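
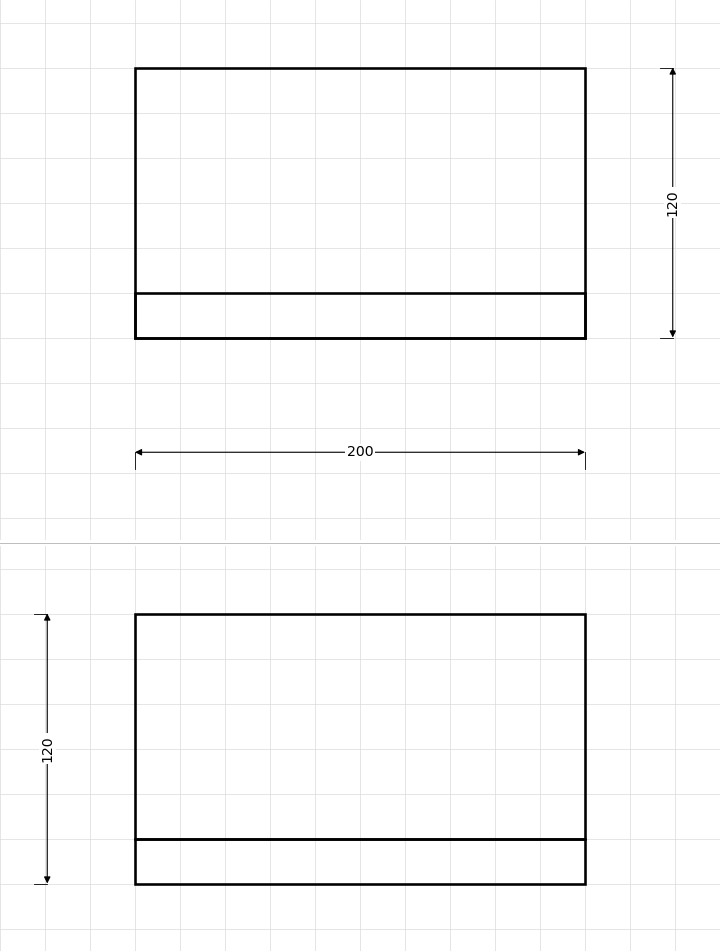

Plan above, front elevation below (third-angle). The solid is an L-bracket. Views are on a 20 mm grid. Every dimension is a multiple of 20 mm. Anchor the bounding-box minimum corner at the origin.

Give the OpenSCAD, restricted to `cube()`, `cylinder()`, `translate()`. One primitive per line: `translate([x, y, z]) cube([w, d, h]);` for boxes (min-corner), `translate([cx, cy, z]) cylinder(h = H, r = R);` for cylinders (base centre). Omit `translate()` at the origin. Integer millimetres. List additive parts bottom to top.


cube([200, 120, 20]);
translate([0, 0, 20]) cube([200, 20, 100]);


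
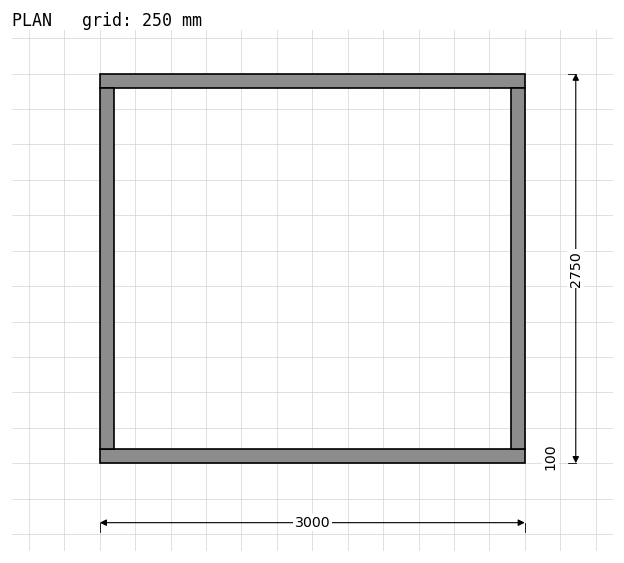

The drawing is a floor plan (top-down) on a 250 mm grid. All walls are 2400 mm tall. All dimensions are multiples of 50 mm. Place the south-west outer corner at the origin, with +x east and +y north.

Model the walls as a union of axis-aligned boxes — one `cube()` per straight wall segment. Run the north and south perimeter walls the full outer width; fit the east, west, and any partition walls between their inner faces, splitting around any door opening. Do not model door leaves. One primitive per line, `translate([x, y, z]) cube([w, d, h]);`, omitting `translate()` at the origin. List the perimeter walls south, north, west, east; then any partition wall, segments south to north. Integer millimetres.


cube([3000, 100, 2400]);
translate([0, 2650, 0]) cube([3000, 100, 2400]);
translate([0, 100, 0]) cube([100, 2550, 2400]);
translate([2900, 100, 0]) cube([100, 2550, 2400]);


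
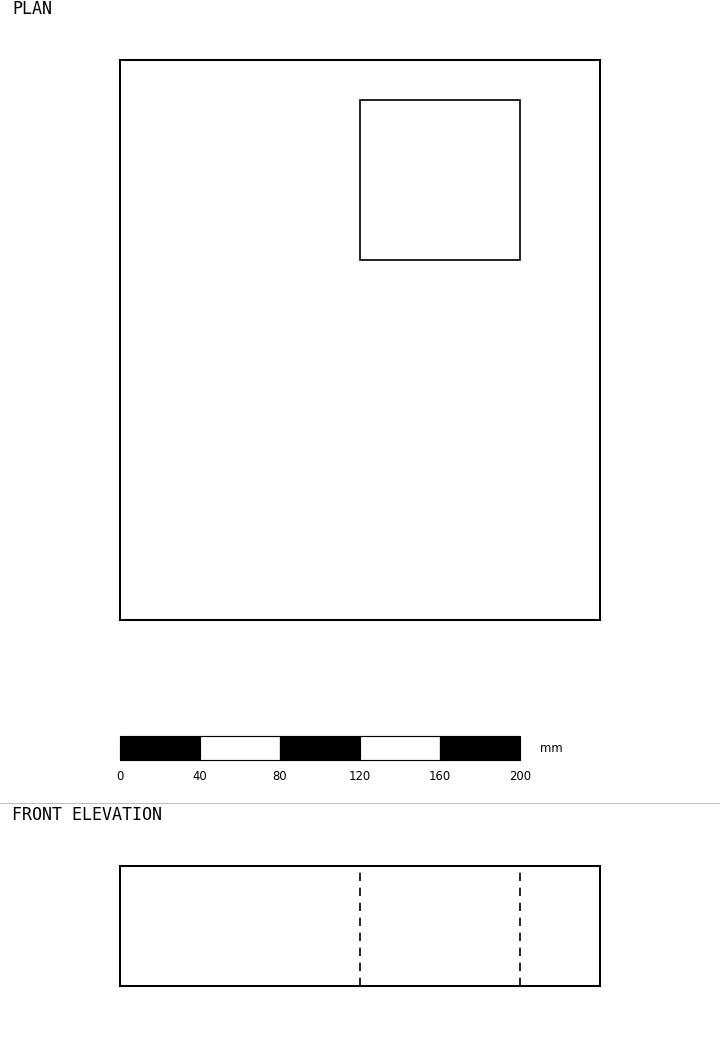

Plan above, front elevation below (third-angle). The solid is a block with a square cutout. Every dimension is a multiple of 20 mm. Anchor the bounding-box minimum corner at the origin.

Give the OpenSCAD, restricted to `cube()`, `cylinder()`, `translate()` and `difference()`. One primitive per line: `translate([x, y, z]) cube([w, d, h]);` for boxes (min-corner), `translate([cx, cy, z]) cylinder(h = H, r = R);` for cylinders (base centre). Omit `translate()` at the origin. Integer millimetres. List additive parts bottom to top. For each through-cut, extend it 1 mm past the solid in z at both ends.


difference() {
  cube([240, 280, 60]);
  translate([120, 180, -1]) cube([80, 80, 62]);
}


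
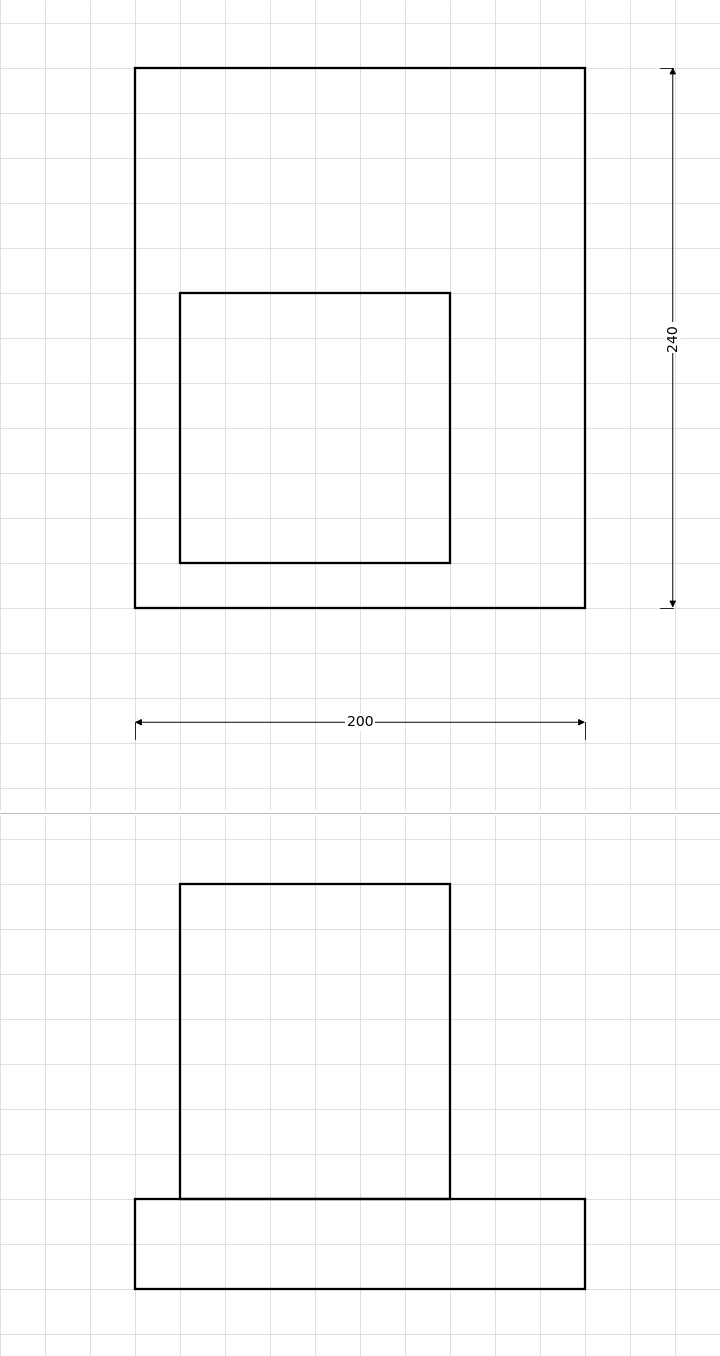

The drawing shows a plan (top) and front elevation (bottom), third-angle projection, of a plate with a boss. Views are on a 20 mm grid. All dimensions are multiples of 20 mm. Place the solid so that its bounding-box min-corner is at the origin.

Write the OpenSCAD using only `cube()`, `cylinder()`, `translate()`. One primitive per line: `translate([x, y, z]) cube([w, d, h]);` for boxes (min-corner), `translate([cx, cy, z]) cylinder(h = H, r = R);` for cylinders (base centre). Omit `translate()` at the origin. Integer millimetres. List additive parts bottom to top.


cube([200, 240, 40]);
translate([20, 20, 40]) cube([120, 120, 140]);


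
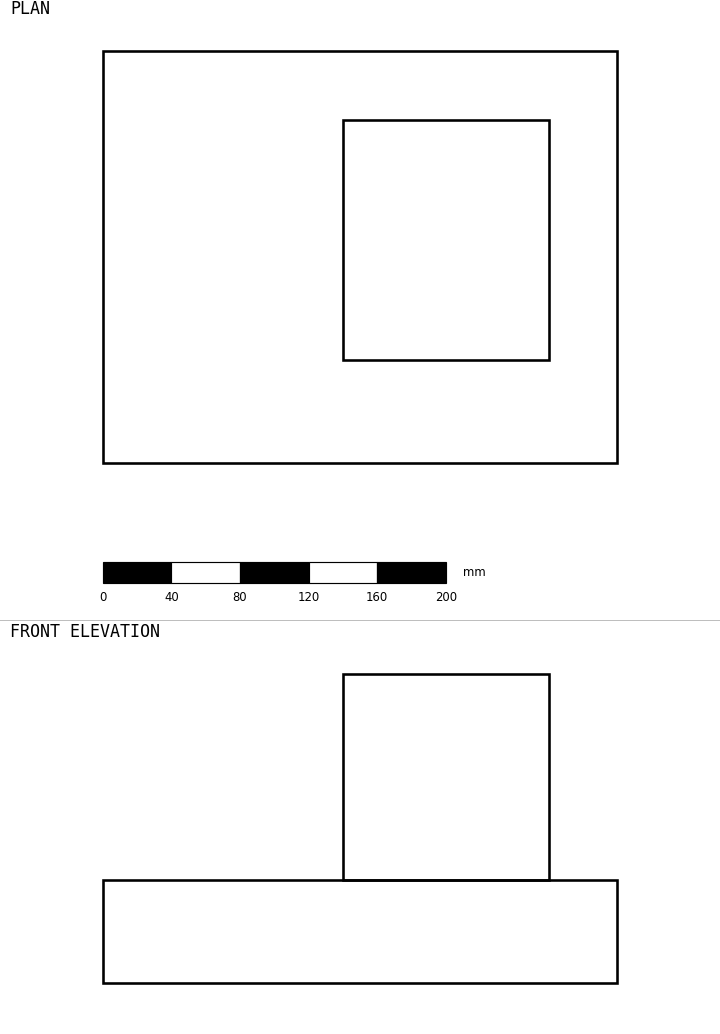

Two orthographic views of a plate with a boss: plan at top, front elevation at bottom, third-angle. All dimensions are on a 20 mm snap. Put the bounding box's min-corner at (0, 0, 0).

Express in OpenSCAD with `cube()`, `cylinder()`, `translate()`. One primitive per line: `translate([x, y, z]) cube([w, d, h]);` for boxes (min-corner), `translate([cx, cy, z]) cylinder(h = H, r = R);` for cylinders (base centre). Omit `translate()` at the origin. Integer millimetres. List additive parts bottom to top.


cube([300, 240, 60]);
translate([140, 60, 60]) cube([120, 140, 120]);


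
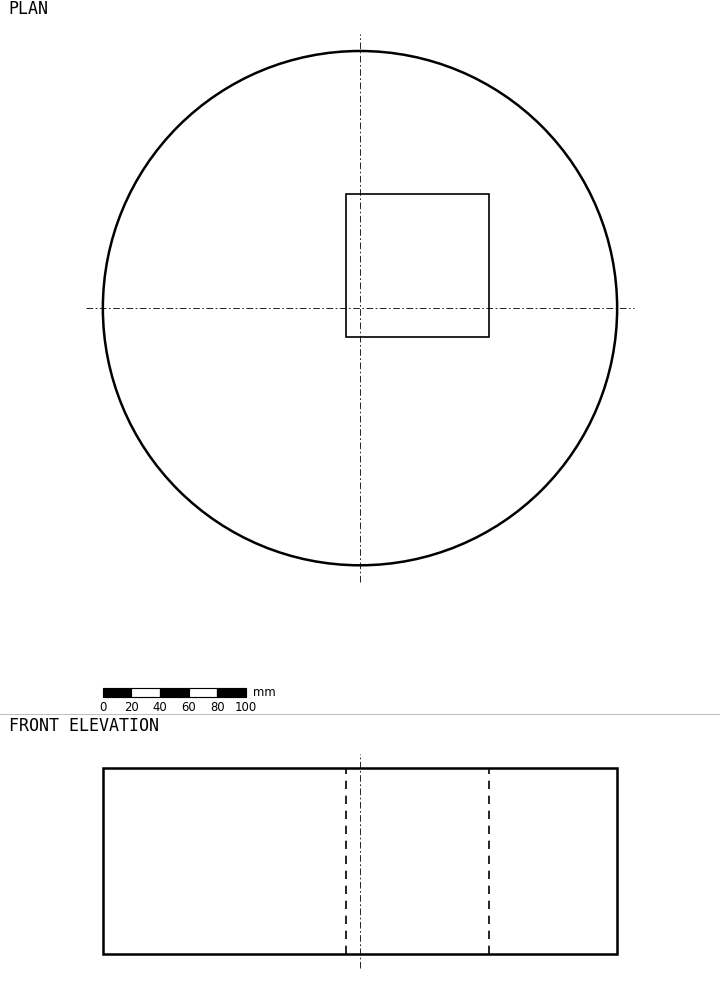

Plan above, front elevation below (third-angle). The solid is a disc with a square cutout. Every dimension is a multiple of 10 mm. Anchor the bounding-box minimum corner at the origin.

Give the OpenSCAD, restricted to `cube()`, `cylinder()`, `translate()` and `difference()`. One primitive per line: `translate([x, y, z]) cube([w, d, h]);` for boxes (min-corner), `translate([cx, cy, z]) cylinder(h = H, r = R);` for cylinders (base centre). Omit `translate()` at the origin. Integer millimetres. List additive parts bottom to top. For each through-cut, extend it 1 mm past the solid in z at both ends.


difference() {
  translate([180, 180, 0]) cylinder(h = 130, r = 180);
  translate([170, 160, -1]) cube([100, 100, 132]);
}


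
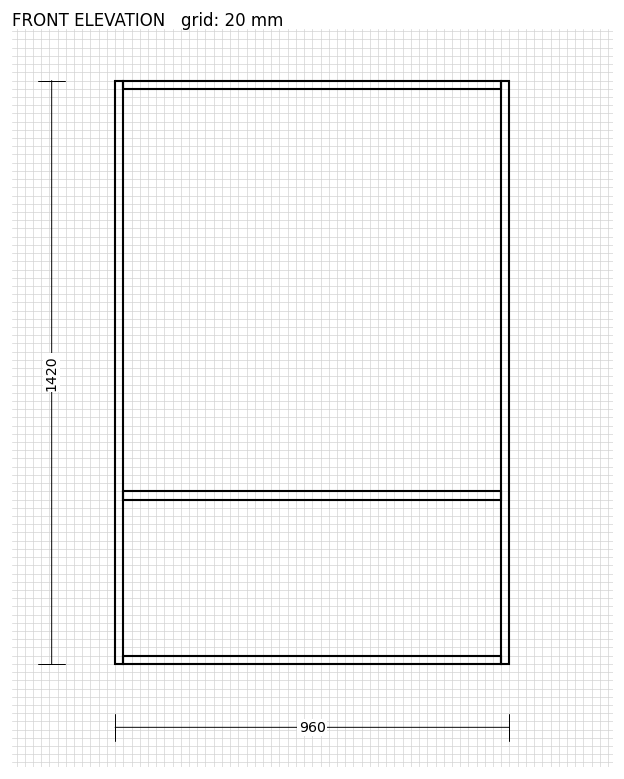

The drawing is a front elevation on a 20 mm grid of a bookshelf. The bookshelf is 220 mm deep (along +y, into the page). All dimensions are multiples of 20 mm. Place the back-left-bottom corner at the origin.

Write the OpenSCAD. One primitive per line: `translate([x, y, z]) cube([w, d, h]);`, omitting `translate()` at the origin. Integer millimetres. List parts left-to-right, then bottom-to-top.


cube([20, 220, 1420]);
translate([20, 0, 0]) cube([920, 220, 20]);
translate([20, 0, 400]) cube([920, 220, 20]);
translate([20, 0, 1400]) cube([920, 220, 20]);
translate([940, 0, 0]) cube([20, 220, 1420]);


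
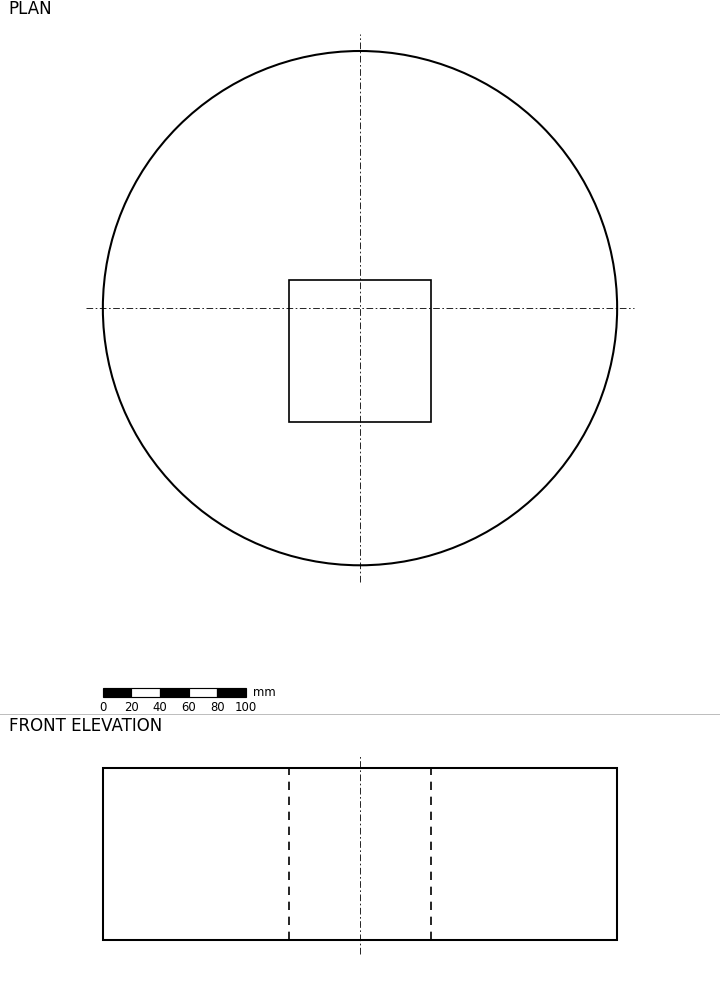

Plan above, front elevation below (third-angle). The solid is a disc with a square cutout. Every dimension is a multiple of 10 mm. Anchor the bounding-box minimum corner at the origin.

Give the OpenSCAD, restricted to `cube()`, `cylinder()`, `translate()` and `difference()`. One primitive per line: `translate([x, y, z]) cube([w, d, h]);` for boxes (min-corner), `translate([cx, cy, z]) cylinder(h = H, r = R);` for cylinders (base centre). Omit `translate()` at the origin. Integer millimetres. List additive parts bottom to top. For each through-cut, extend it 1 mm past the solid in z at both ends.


difference() {
  translate([180, 180, 0]) cylinder(h = 120, r = 180);
  translate([130, 100, -1]) cube([100, 100, 122]);
}


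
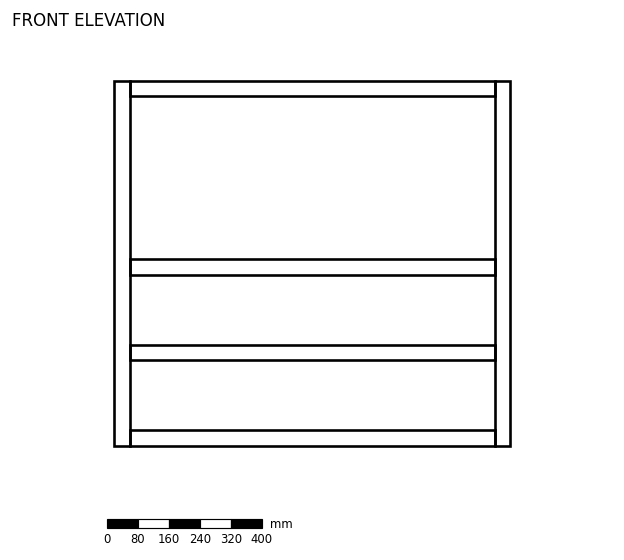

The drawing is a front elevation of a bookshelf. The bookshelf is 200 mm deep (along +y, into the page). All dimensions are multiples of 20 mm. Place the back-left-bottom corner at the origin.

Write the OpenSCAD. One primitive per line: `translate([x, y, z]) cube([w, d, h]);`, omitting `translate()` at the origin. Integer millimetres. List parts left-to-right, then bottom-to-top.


cube([40, 200, 940]);
translate([40, 0, 0]) cube([940, 200, 40]);
translate([40, 0, 220]) cube([940, 200, 40]);
translate([40, 0, 440]) cube([940, 200, 40]);
translate([40, 0, 900]) cube([940, 200, 40]);
translate([980, 0, 0]) cube([40, 200, 940]);


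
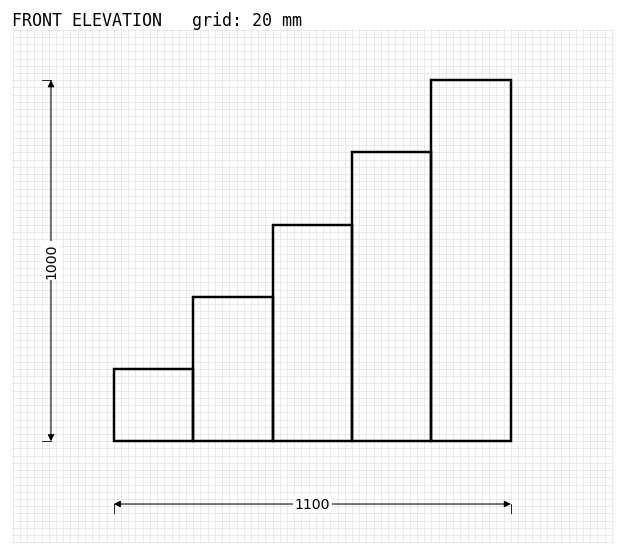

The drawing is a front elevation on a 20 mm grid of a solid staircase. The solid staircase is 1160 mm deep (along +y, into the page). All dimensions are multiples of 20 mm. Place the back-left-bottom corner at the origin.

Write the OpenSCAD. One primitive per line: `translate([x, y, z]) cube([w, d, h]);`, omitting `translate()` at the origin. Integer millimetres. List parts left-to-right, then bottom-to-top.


cube([220, 1160, 200]);
translate([220, 0, 0]) cube([220, 1160, 400]);
translate([440, 0, 0]) cube([220, 1160, 600]);
translate([660, 0, 0]) cube([220, 1160, 800]);
translate([880, 0, 0]) cube([220, 1160, 1000]);


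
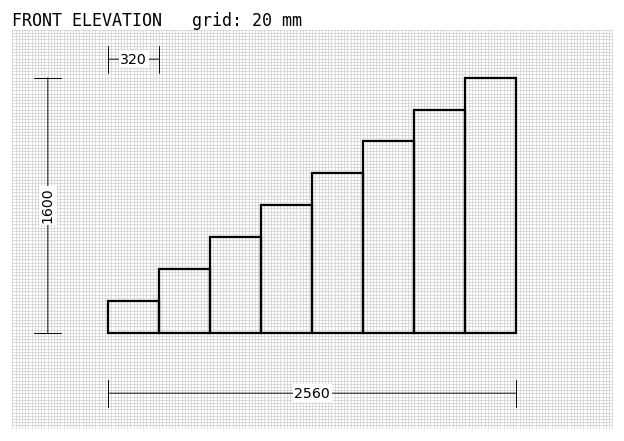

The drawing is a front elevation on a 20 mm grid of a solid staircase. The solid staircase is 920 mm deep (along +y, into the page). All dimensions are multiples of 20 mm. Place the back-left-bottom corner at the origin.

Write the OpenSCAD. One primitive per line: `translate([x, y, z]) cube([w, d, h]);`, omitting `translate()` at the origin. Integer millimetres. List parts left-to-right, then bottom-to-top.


cube([320, 920, 200]);
translate([320, 0, 0]) cube([320, 920, 400]);
translate([640, 0, 0]) cube([320, 920, 600]);
translate([960, 0, 0]) cube([320, 920, 800]);
translate([1280, 0, 0]) cube([320, 920, 1000]);
translate([1600, 0, 0]) cube([320, 920, 1200]);
translate([1920, 0, 0]) cube([320, 920, 1400]);
translate([2240, 0, 0]) cube([320, 920, 1600]);


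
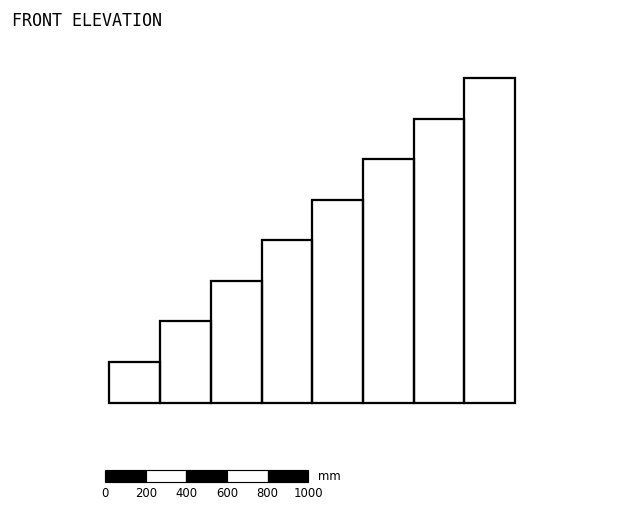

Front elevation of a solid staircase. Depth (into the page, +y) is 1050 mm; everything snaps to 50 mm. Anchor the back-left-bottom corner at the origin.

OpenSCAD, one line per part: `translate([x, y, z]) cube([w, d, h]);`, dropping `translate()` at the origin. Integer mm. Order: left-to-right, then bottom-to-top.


cube([250, 1050, 200]);
translate([250, 0, 0]) cube([250, 1050, 400]);
translate([500, 0, 0]) cube([250, 1050, 600]);
translate([750, 0, 0]) cube([250, 1050, 800]);
translate([1000, 0, 0]) cube([250, 1050, 1000]);
translate([1250, 0, 0]) cube([250, 1050, 1200]);
translate([1500, 0, 0]) cube([250, 1050, 1400]);
translate([1750, 0, 0]) cube([250, 1050, 1600]);


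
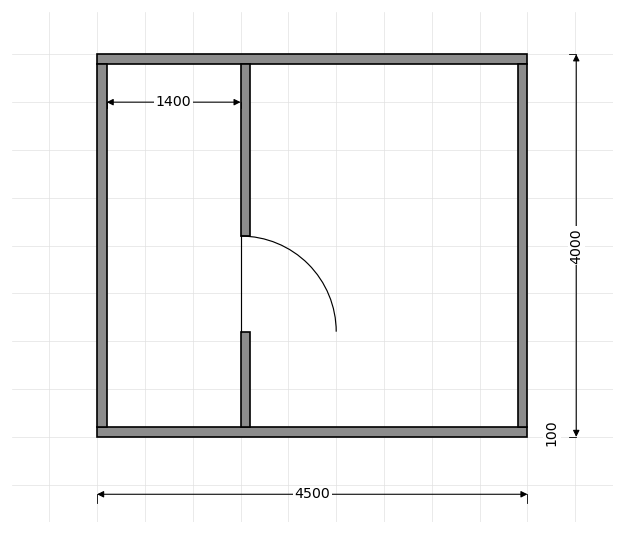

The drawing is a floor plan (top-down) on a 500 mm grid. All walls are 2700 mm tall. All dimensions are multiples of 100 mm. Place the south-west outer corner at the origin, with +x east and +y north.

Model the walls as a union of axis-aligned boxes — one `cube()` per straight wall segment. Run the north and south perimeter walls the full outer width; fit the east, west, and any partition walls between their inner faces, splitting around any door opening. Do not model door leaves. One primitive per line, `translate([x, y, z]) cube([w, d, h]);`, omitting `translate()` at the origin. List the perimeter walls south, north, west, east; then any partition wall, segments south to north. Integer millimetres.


cube([4500, 100, 2700]);
translate([0, 3900, 0]) cube([4500, 100, 2700]);
translate([0, 100, 0]) cube([100, 3800, 2700]);
translate([4400, 100, 0]) cube([100, 3800, 2700]);
translate([1500, 100, 0]) cube([100, 1000, 2700]);
translate([1500, 2100, 0]) cube([100, 1800, 2700]);


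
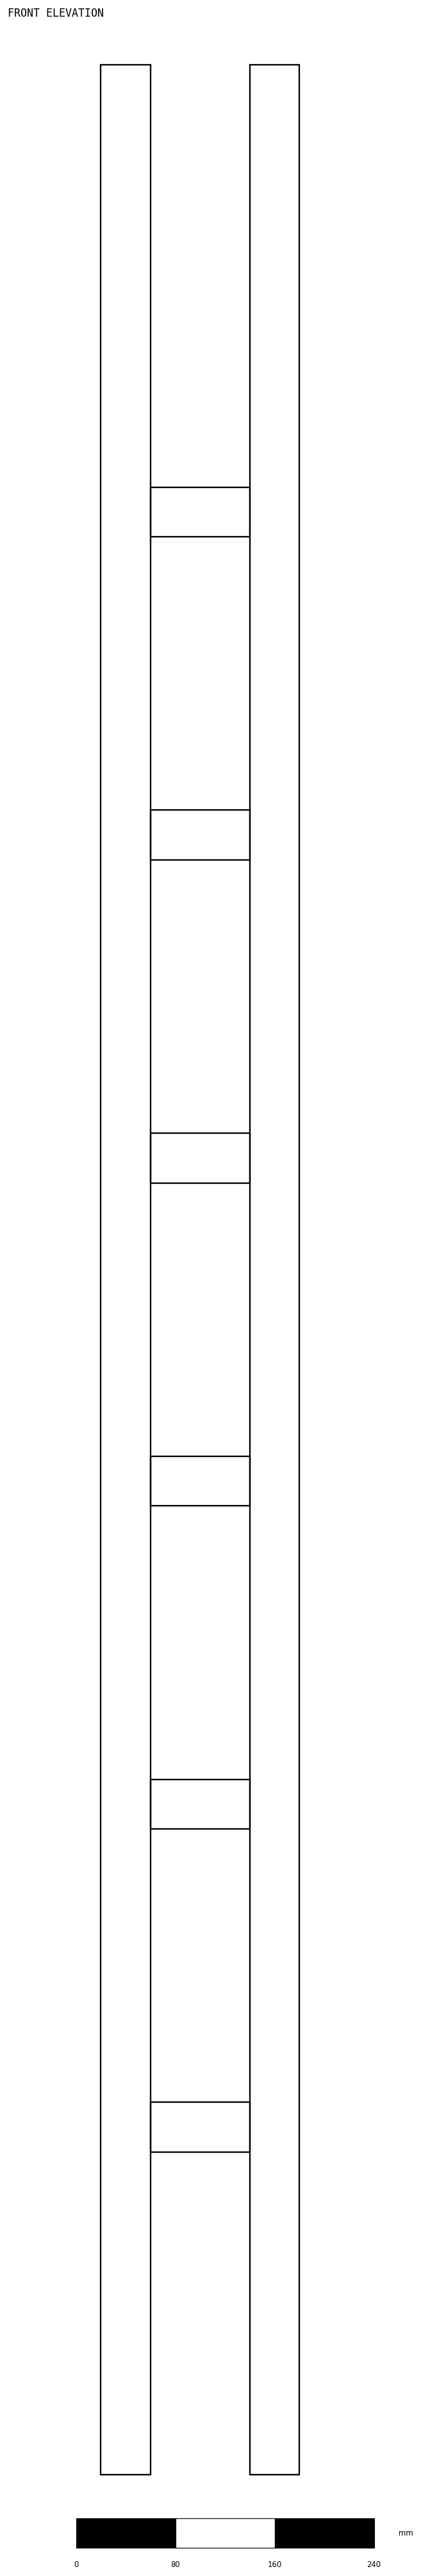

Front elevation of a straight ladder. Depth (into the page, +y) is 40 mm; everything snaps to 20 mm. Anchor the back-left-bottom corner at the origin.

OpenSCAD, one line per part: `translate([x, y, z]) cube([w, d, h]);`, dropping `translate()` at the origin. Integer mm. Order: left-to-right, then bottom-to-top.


cube([40, 40, 1940]);
translate([40, 0, 260]) cube([80, 40, 40]);
translate([40, 0, 520]) cube([80, 40, 40]);
translate([40, 0, 780]) cube([80, 40, 40]);
translate([40, 0, 1040]) cube([80, 40, 40]);
translate([40, 0, 1300]) cube([80, 40, 40]);
translate([40, 0, 1560]) cube([80, 40, 40]);
translate([120, 0, 0]) cube([40, 40, 1940]);


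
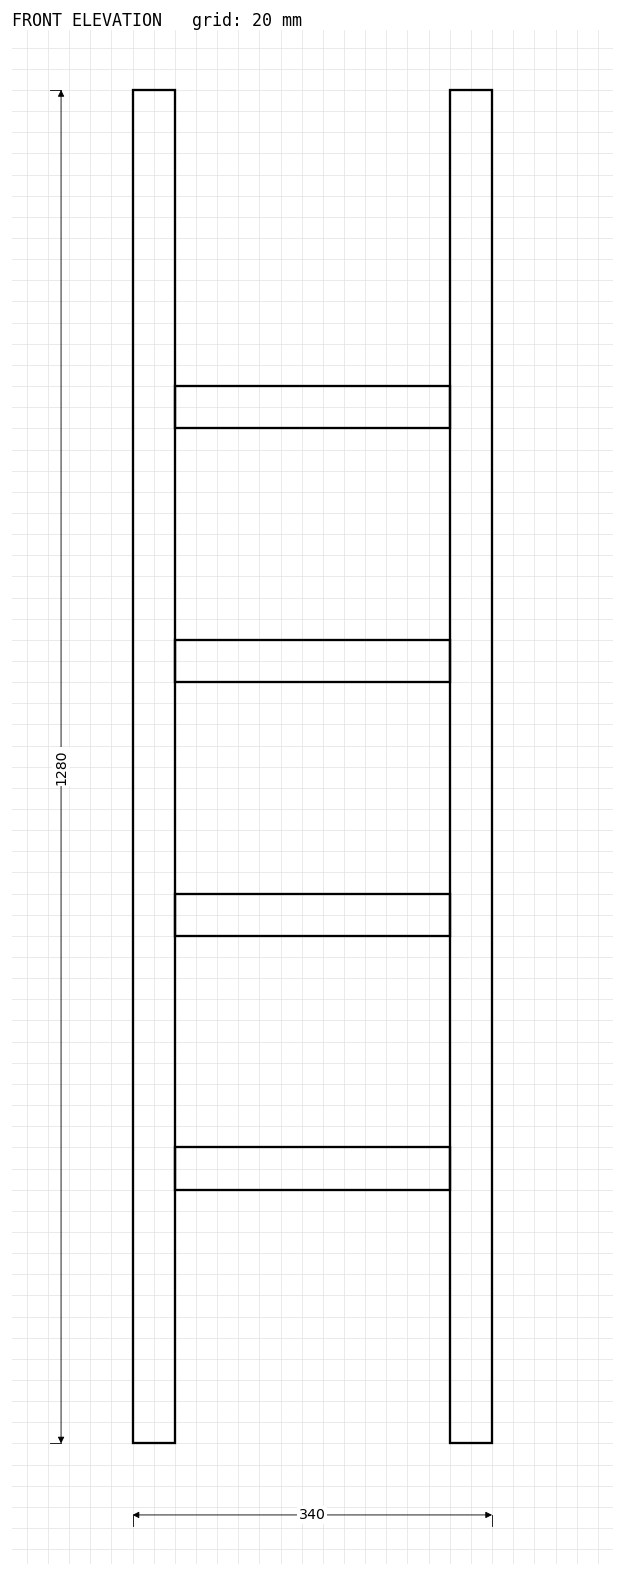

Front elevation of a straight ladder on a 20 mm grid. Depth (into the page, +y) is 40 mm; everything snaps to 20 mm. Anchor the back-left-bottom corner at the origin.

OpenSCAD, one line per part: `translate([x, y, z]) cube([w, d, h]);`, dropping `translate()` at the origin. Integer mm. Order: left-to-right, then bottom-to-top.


cube([40, 40, 1280]);
translate([40, 0, 240]) cube([260, 40, 40]);
translate([40, 0, 480]) cube([260, 40, 40]);
translate([40, 0, 720]) cube([260, 40, 40]);
translate([40, 0, 960]) cube([260, 40, 40]);
translate([300, 0, 0]) cube([40, 40, 1280]);


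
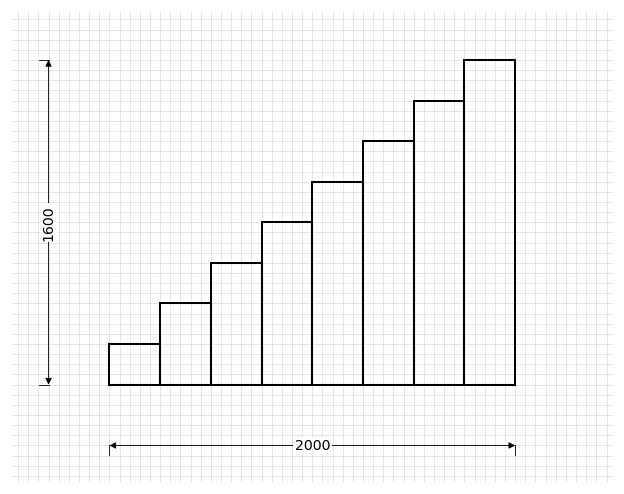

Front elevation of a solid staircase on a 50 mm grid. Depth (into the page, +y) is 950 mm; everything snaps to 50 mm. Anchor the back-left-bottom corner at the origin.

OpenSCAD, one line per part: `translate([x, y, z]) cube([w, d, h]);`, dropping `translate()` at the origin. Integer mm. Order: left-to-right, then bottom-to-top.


cube([250, 950, 200]);
translate([250, 0, 0]) cube([250, 950, 400]);
translate([500, 0, 0]) cube([250, 950, 600]);
translate([750, 0, 0]) cube([250, 950, 800]);
translate([1000, 0, 0]) cube([250, 950, 1000]);
translate([1250, 0, 0]) cube([250, 950, 1200]);
translate([1500, 0, 0]) cube([250, 950, 1400]);
translate([1750, 0, 0]) cube([250, 950, 1600]);


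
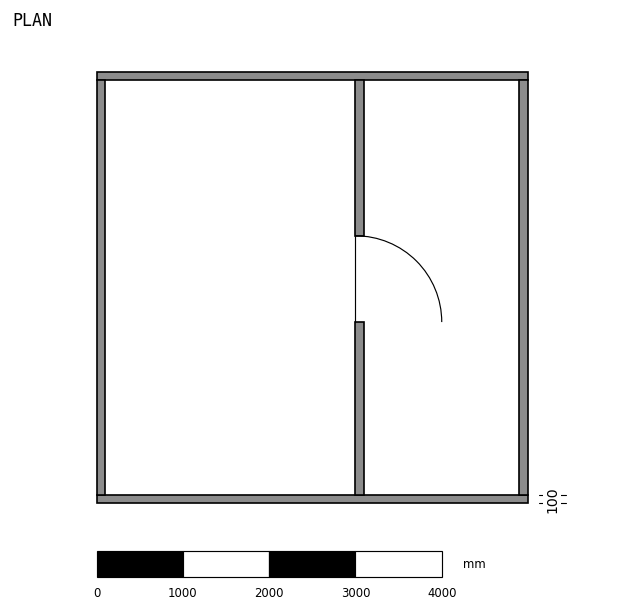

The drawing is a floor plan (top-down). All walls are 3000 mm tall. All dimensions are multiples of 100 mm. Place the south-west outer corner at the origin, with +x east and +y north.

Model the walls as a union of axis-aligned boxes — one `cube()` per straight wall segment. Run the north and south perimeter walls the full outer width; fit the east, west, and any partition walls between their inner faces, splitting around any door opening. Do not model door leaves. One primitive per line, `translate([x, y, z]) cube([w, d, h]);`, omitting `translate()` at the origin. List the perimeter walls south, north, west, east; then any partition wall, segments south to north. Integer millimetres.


cube([5000, 100, 3000]);
translate([0, 4900, 0]) cube([5000, 100, 3000]);
translate([0, 100, 0]) cube([100, 4800, 3000]);
translate([4900, 100, 0]) cube([100, 4800, 3000]);
translate([3000, 100, 0]) cube([100, 2000, 3000]);
translate([3000, 3100, 0]) cube([100, 1800, 3000]);


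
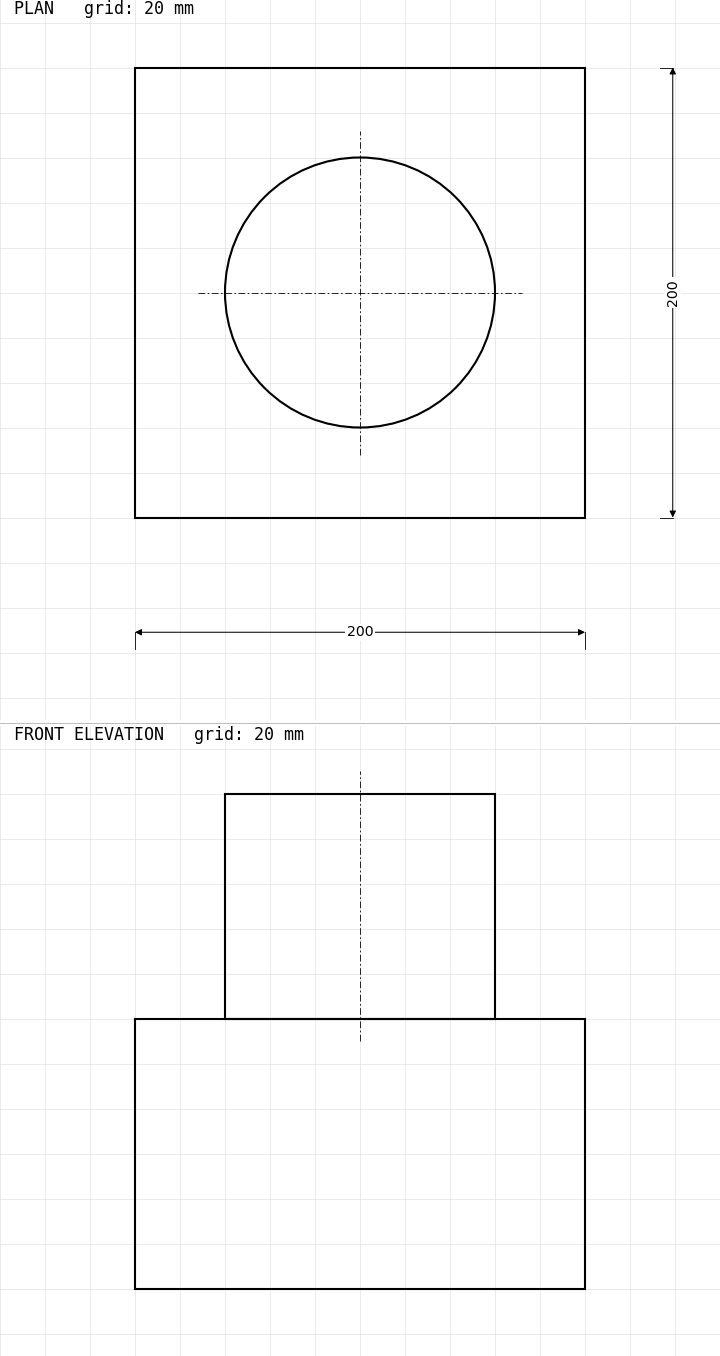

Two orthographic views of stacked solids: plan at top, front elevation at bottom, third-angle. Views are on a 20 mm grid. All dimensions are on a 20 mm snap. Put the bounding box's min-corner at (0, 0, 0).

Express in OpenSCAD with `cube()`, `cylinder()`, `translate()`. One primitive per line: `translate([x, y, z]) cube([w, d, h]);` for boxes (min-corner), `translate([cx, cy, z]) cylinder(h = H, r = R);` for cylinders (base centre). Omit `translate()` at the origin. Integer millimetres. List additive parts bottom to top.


cube([200, 200, 120]);
translate([100, 100, 120]) cylinder(h = 100, r = 60);


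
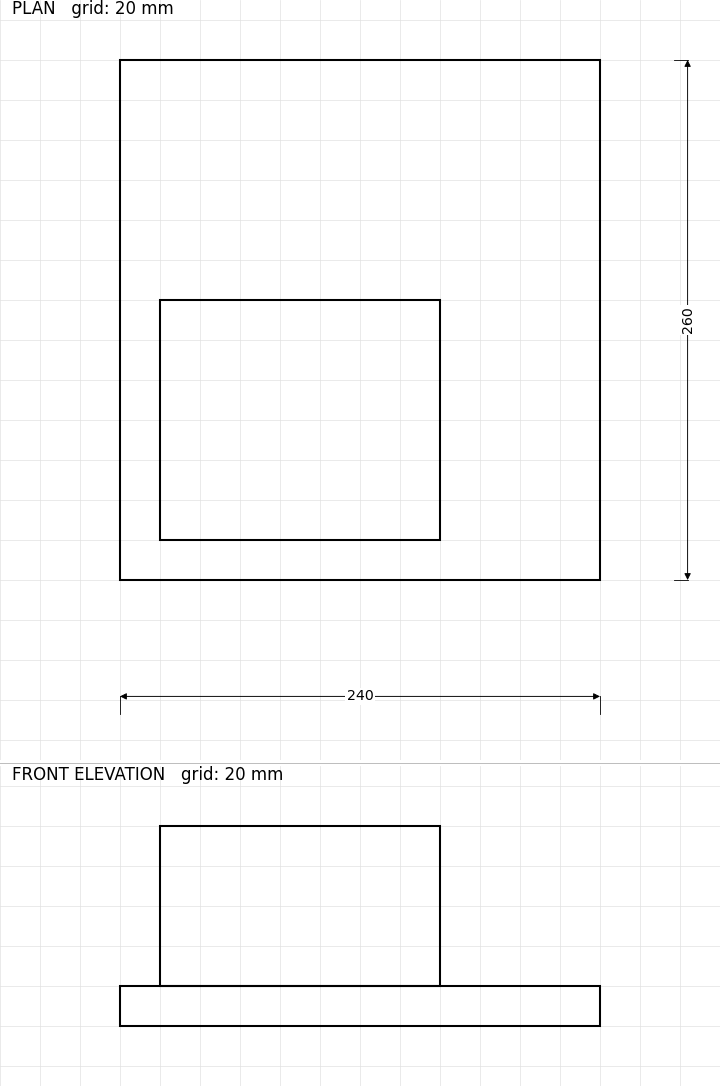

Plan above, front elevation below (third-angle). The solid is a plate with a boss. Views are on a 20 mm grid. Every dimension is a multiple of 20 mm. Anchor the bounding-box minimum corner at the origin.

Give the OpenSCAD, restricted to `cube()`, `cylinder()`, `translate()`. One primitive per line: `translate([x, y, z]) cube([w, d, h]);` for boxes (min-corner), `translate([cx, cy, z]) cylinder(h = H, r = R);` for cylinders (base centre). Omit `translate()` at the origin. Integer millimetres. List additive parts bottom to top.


cube([240, 260, 20]);
translate([20, 20, 20]) cube([140, 120, 80]);


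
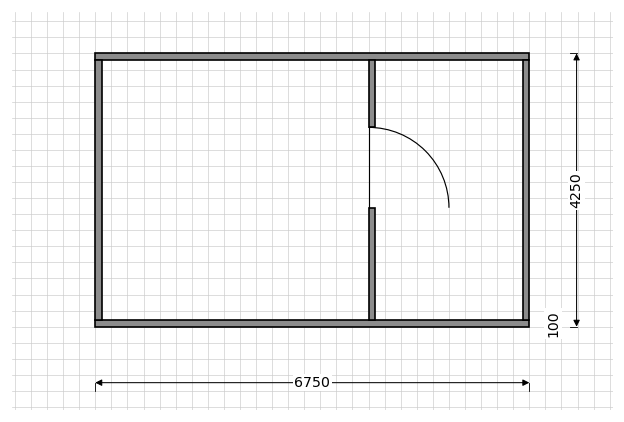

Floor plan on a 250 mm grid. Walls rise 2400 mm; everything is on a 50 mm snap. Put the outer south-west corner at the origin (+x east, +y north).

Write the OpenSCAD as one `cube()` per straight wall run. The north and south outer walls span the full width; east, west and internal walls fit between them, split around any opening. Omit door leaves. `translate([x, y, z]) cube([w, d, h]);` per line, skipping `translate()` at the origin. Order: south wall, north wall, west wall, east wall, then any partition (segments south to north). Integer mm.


cube([6750, 100, 2400]);
translate([0, 4150, 0]) cube([6750, 100, 2400]);
translate([0, 100, 0]) cube([100, 4050, 2400]);
translate([6650, 100, 0]) cube([100, 4050, 2400]);
translate([4250, 100, 0]) cube([100, 1750, 2400]);
translate([4250, 3100, 0]) cube([100, 1050, 2400]);


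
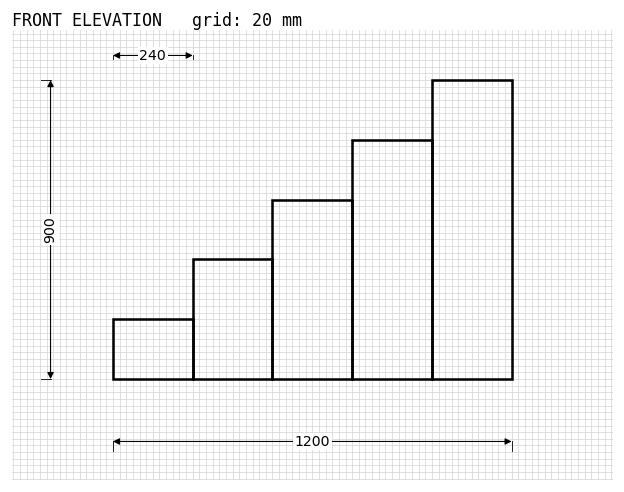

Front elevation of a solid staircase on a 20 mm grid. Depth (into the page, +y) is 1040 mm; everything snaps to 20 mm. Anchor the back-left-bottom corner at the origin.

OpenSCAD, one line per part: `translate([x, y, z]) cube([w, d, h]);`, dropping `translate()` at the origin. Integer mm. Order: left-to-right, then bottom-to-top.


cube([240, 1040, 180]);
translate([240, 0, 0]) cube([240, 1040, 360]);
translate([480, 0, 0]) cube([240, 1040, 540]);
translate([720, 0, 0]) cube([240, 1040, 720]);
translate([960, 0, 0]) cube([240, 1040, 900]);


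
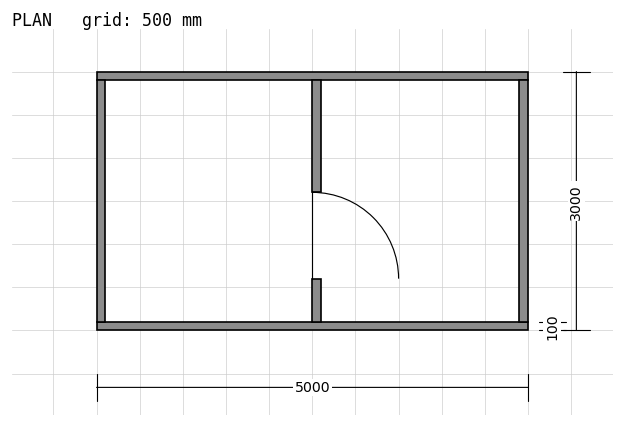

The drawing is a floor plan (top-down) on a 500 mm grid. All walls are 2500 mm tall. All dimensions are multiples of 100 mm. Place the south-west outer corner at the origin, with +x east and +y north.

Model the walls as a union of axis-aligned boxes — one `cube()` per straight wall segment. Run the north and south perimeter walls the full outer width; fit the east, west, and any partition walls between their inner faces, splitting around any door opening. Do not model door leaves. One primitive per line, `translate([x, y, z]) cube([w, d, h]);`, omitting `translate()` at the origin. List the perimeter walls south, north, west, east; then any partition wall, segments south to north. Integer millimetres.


cube([5000, 100, 2500]);
translate([0, 2900, 0]) cube([5000, 100, 2500]);
translate([0, 100, 0]) cube([100, 2800, 2500]);
translate([4900, 100, 0]) cube([100, 2800, 2500]);
translate([2500, 100, 0]) cube([100, 500, 2500]);
translate([2500, 1600, 0]) cube([100, 1300, 2500]);


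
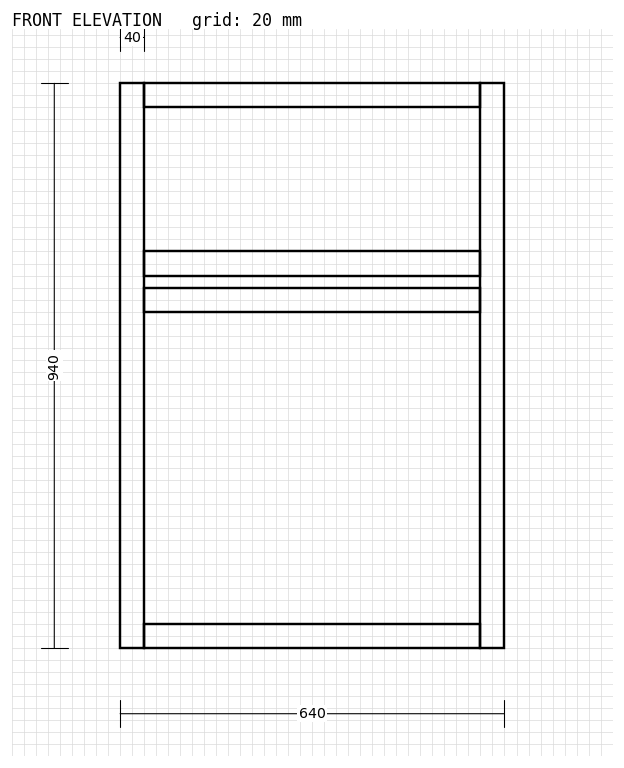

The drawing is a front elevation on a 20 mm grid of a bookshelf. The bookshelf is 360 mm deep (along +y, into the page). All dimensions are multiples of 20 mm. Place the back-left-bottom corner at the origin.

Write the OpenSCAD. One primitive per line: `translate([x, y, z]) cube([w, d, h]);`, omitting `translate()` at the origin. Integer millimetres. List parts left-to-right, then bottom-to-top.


cube([40, 360, 940]);
translate([40, 0, 0]) cube([560, 360, 40]);
translate([40, 0, 560]) cube([560, 360, 40]);
translate([40, 0, 620]) cube([560, 360, 40]);
translate([40, 0, 900]) cube([560, 360, 40]);
translate([600, 0, 0]) cube([40, 360, 940]);


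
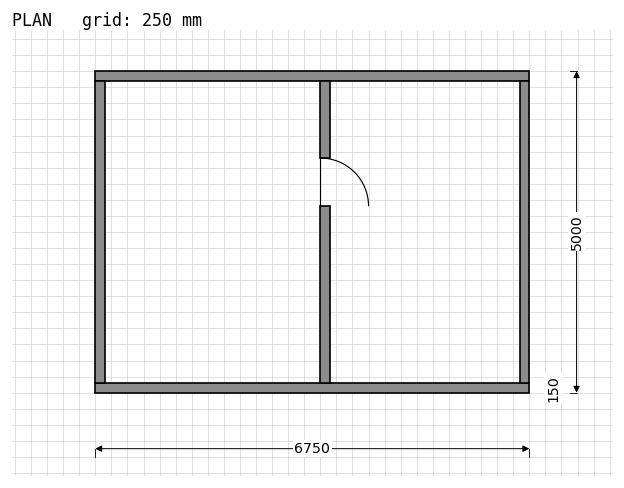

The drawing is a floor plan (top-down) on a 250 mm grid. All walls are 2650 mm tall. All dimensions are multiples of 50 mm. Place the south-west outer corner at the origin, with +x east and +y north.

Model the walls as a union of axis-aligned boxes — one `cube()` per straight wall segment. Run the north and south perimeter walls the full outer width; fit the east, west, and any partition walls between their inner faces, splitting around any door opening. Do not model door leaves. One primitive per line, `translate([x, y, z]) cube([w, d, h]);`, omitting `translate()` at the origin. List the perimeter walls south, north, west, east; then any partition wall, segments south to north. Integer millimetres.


cube([6750, 150, 2650]);
translate([0, 4850, 0]) cube([6750, 150, 2650]);
translate([0, 150, 0]) cube([150, 4700, 2650]);
translate([6600, 150, 0]) cube([150, 4700, 2650]);
translate([3500, 150, 0]) cube([150, 2750, 2650]);
translate([3500, 3650, 0]) cube([150, 1200, 2650]);


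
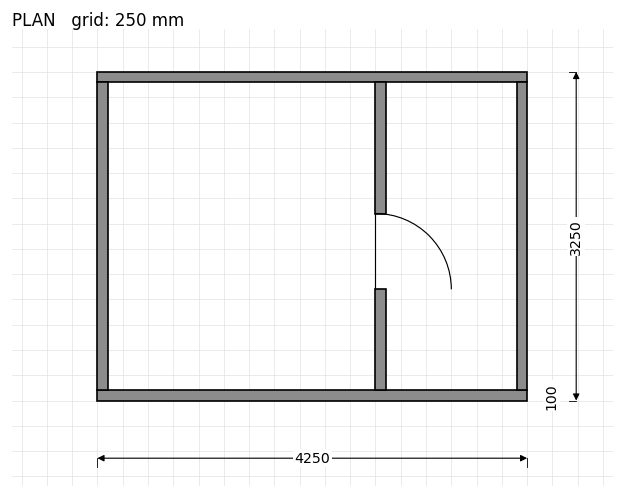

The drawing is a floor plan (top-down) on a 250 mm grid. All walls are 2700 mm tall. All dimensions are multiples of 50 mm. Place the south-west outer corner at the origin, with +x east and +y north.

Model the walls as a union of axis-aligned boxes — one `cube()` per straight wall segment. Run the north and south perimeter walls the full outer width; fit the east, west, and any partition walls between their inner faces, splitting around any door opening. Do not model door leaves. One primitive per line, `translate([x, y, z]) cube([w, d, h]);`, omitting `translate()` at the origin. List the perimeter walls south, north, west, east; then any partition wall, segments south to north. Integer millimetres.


cube([4250, 100, 2700]);
translate([0, 3150, 0]) cube([4250, 100, 2700]);
translate([0, 100, 0]) cube([100, 3050, 2700]);
translate([4150, 100, 0]) cube([100, 3050, 2700]);
translate([2750, 100, 0]) cube([100, 1000, 2700]);
translate([2750, 1850, 0]) cube([100, 1300, 2700]);


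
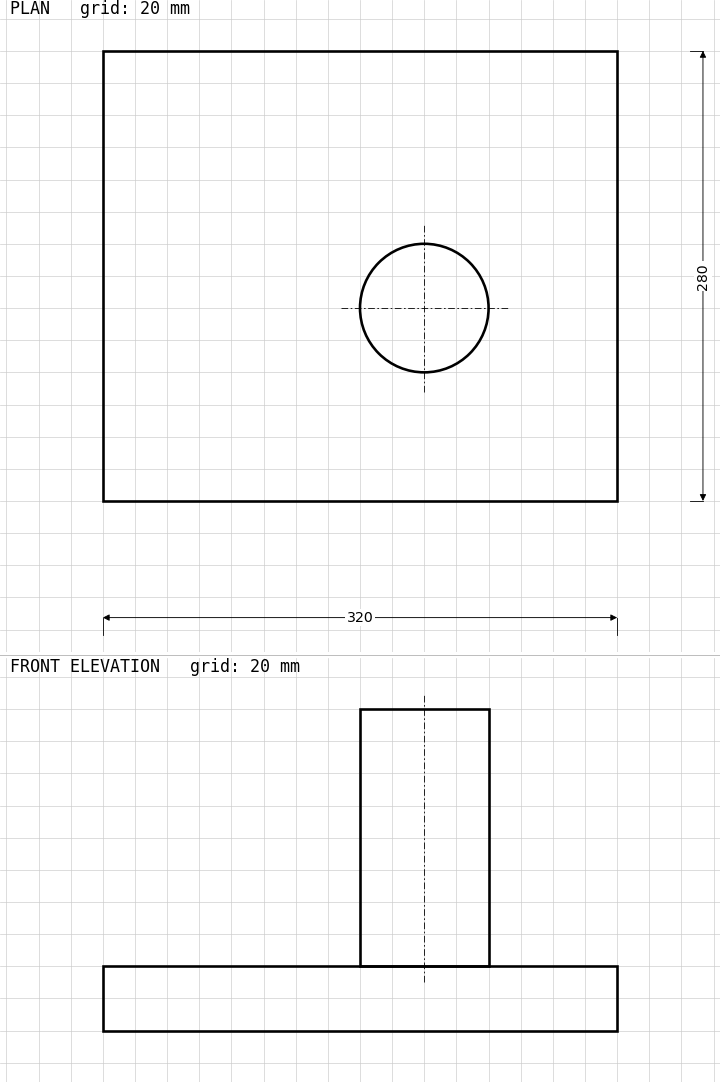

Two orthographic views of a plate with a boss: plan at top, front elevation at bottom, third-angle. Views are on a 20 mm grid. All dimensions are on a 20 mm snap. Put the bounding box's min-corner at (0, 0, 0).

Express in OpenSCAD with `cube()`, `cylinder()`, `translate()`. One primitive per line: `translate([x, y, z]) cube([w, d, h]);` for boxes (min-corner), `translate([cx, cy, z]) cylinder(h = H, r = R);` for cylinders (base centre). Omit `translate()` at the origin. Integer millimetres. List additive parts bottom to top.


cube([320, 280, 40]);
translate([200, 120, 40]) cylinder(h = 160, r = 40);


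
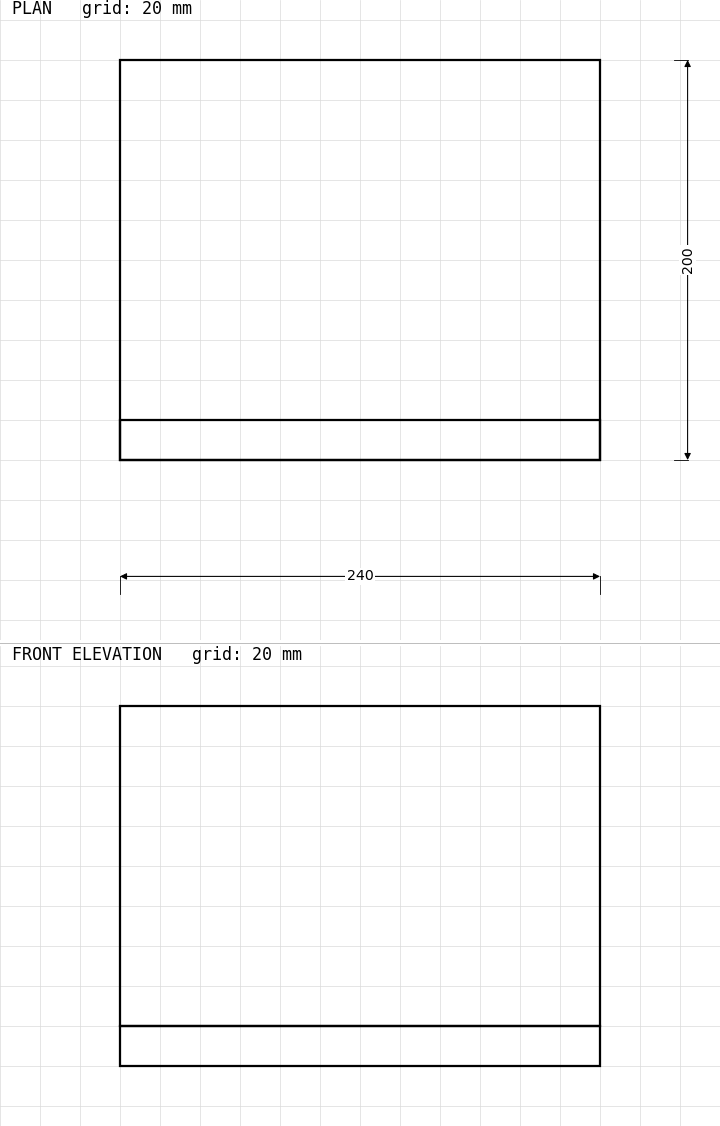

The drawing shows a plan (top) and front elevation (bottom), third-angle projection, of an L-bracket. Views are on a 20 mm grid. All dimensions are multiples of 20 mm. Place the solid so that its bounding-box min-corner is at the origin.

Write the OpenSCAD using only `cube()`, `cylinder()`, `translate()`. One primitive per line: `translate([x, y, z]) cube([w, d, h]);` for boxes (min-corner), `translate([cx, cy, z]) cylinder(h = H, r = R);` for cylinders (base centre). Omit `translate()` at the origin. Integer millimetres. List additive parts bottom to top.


cube([240, 200, 20]);
translate([0, 0, 20]) cube([240, 20, 160]);


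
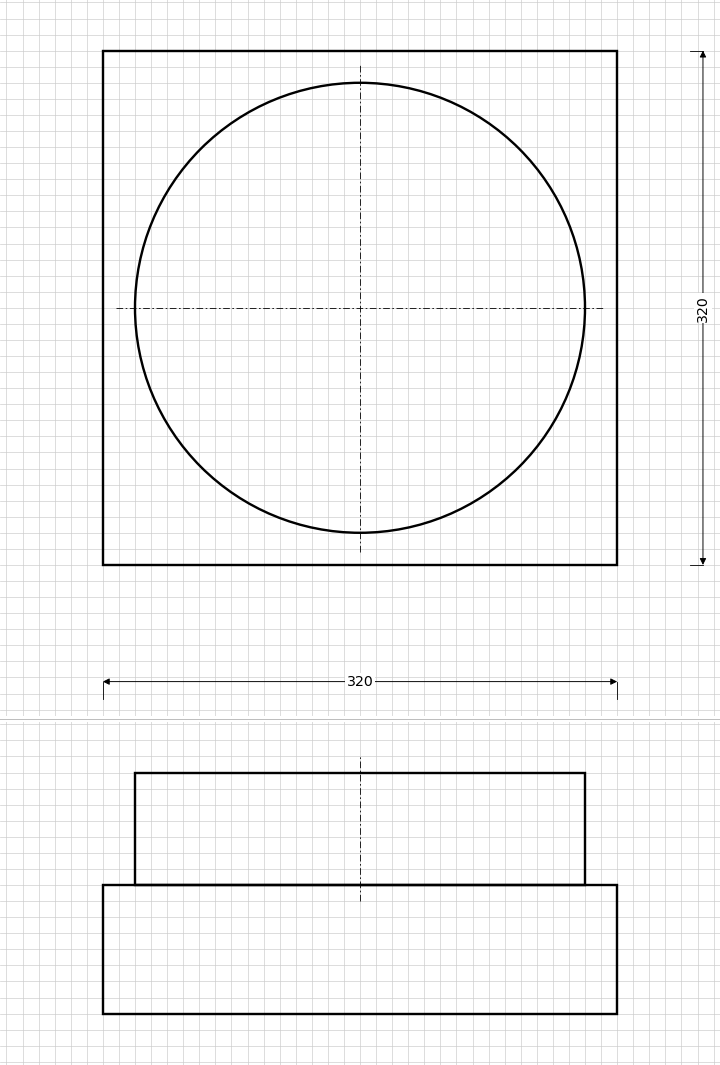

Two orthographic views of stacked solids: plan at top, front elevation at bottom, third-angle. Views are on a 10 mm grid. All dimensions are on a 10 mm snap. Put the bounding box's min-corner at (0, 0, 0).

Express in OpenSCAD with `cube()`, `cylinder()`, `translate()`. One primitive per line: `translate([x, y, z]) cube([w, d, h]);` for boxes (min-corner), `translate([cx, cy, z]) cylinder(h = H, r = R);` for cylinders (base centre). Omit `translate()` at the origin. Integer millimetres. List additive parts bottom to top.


cube([320, 320, 80]);
translate([160, 160, 80]) cylinder(h = 70, r = 140);


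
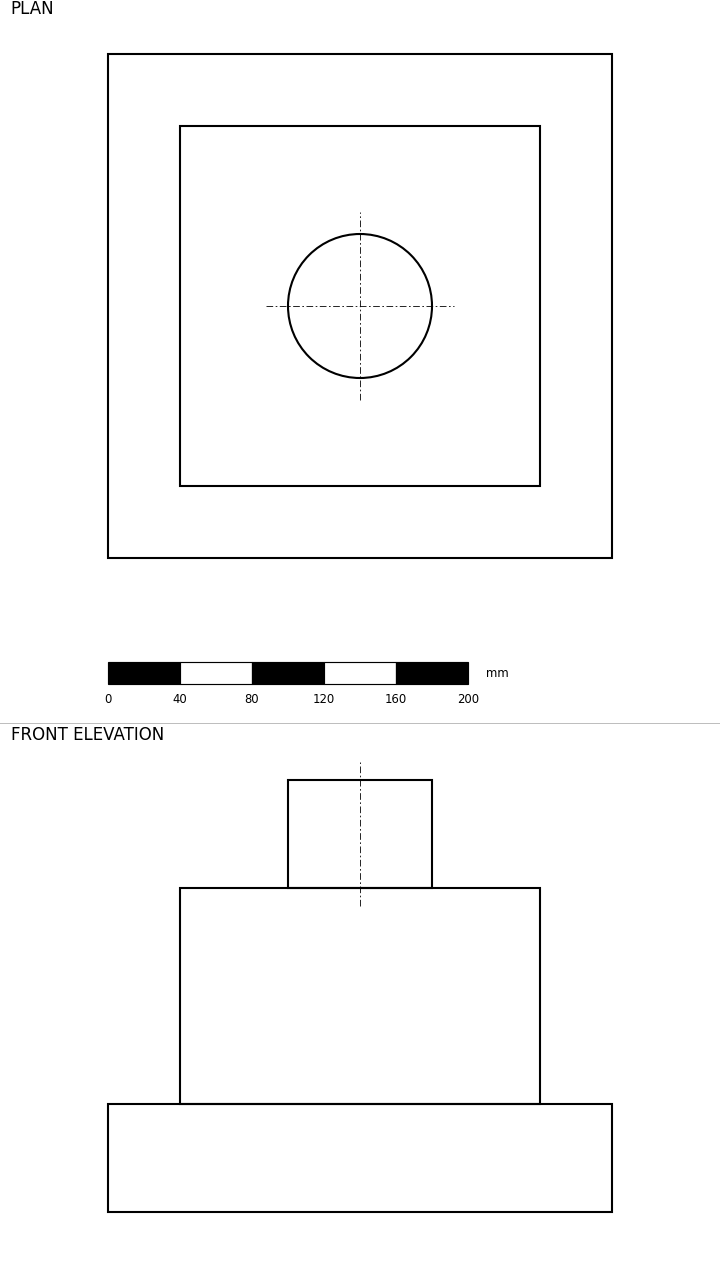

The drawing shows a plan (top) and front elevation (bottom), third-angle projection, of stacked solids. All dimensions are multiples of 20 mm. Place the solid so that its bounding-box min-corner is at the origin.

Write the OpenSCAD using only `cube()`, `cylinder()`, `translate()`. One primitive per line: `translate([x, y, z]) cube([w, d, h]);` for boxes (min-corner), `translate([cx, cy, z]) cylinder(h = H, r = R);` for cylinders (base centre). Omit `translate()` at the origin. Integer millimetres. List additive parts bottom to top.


cube([280, 280, 60]);
translate([40, 40, 60]) cube([200, 200, 120]);
translate([140, 140, 180]) cylinder(h = 60, r = 40);


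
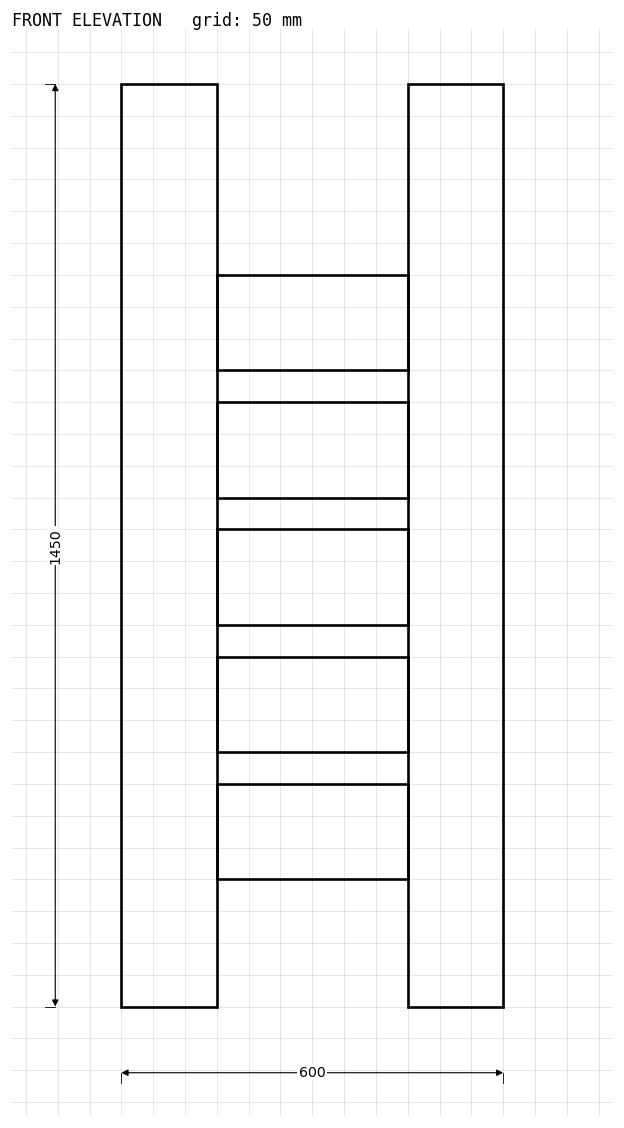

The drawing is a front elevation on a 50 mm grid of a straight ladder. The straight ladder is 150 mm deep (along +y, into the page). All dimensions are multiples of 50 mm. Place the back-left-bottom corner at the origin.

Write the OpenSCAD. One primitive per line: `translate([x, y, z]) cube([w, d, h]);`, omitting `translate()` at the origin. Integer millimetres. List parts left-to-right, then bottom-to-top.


cube([150, 150, 1450]);
translate([150, 0, 200]) cube([300, 150, 150]);
translate([150, 0, 400]) cube([300, 150, 150]);
translate([150, 0, 600]) cube([300, 150, 150]);
translate([150, 0, 800]) cube([300, 150, 150]);
translate([150, 0, 1000]) cube([300, 150, 150]);
translate([450, 0, 0]) cube([150, 150, 1450]);


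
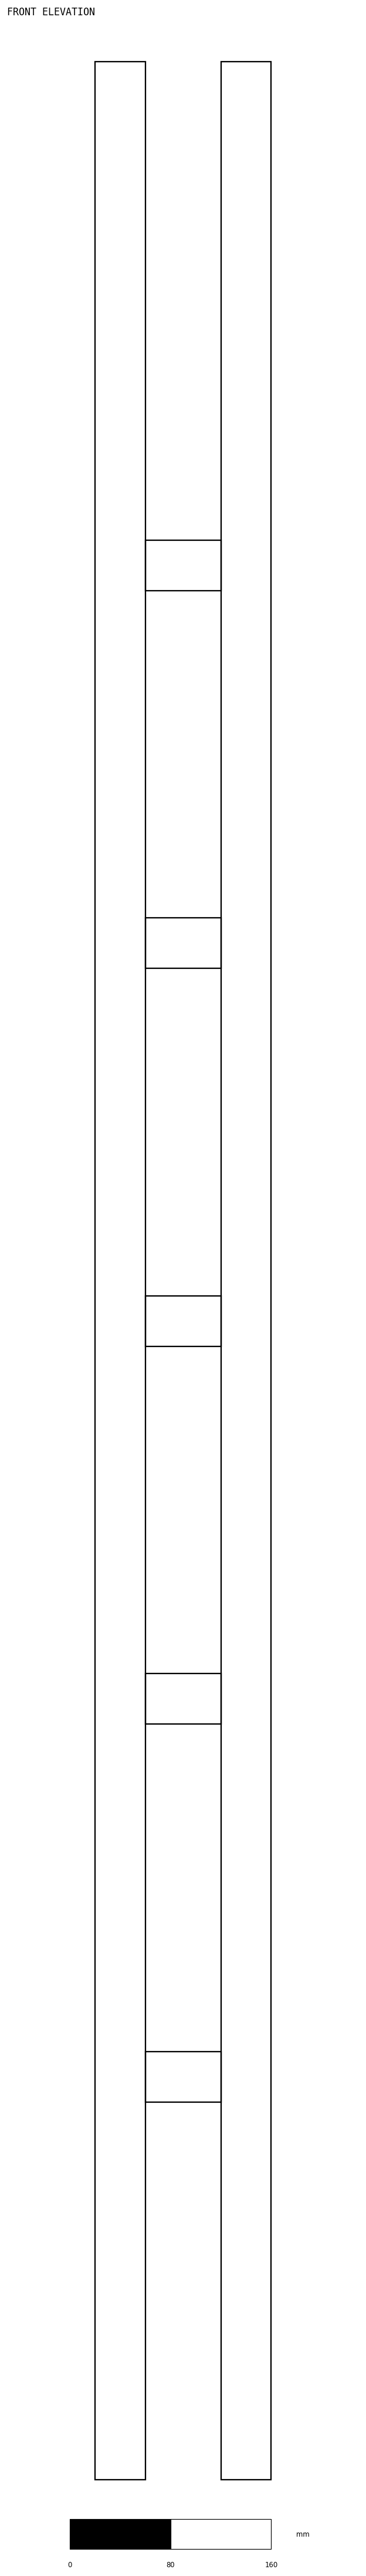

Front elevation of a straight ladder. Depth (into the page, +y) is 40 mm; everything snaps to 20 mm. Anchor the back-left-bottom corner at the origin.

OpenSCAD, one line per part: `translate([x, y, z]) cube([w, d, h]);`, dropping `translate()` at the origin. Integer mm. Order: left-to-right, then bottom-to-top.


cube([40, 40, 1920]);
translate([40, 0, 300]) cube([60, 40, 40]);
translate([40, 0, 600]) cube([60, 40, 40]);
translate([40, 0, 900]) cube([60, 40, 40]);
translate([40, 0, 1200]) cube([60, 40, 40]);
translate([40, 0, 1500]) cube([60, 40, 40]);
translate([100, 0, 0]) cube([40, 40, 1920]);


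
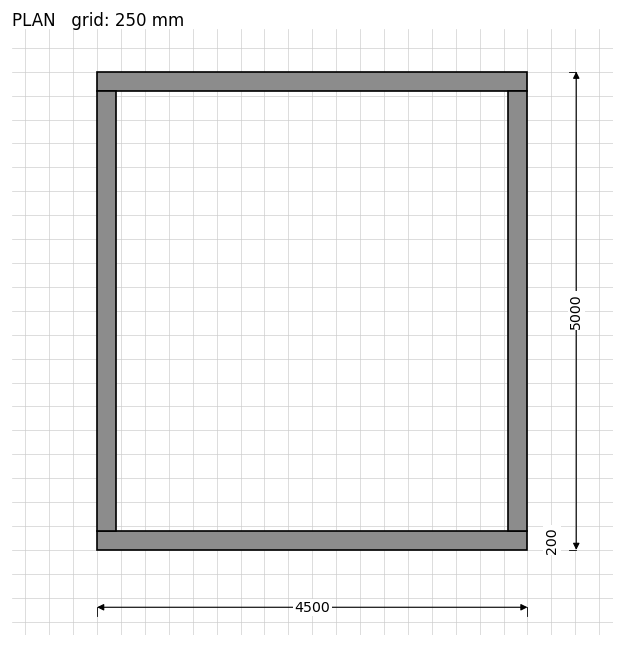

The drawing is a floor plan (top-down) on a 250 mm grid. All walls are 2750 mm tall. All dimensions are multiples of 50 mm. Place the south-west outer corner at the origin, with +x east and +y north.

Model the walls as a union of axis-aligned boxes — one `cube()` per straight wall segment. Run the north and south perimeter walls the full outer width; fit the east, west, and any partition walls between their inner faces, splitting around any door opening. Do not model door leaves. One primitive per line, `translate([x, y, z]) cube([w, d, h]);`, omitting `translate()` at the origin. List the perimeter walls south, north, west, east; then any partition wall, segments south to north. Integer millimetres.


cube([4500, 200, 2750]);
translate([0, 4800, 0]) cube([4500, 200, 2750]);
translate([0, 200, 0]) cube([200, 4600, 2750]);
translate([4300, 200, 0]) cube([200, 4600, 2750]);


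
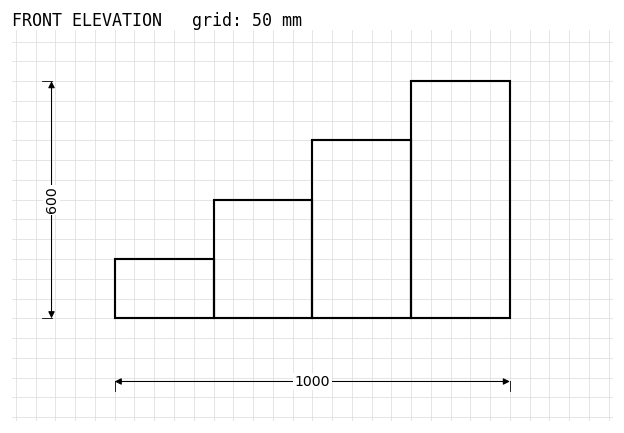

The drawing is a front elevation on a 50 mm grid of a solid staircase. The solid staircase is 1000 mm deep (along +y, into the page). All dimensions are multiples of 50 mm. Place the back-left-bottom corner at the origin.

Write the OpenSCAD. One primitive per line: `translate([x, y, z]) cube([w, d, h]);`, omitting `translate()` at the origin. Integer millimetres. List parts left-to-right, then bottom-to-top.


cube([250, 1000, 150]);
translate([250, 0, 0]) cube([250, 1000, 300]);
translate([500, 0, 0]) cube([250, 1000, 450]);
translate([750, 0, 0]) cube([250, 1000, 600]);


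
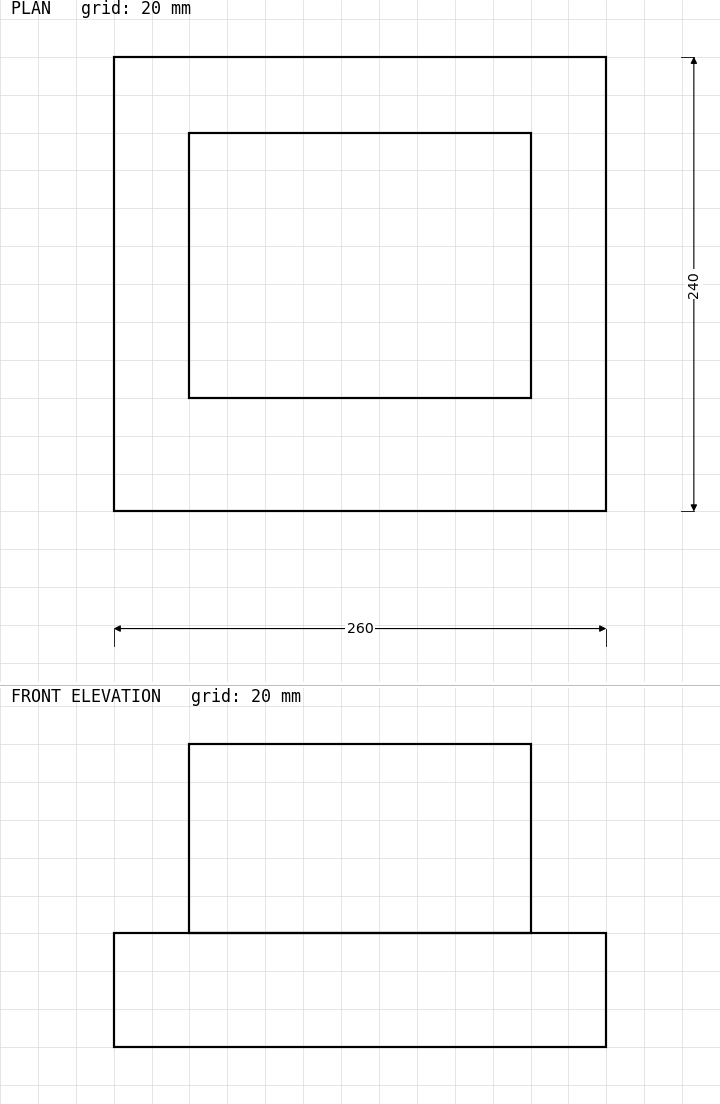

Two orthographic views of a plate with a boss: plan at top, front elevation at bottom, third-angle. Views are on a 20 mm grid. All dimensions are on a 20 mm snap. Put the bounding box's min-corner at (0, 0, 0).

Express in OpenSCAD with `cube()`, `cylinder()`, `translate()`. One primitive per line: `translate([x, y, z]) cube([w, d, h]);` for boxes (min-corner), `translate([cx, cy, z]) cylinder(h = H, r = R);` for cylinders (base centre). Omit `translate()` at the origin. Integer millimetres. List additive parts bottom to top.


cube([260, 240, 60]);
translate([40, 60, 60]) cube([180, 140, 100]);


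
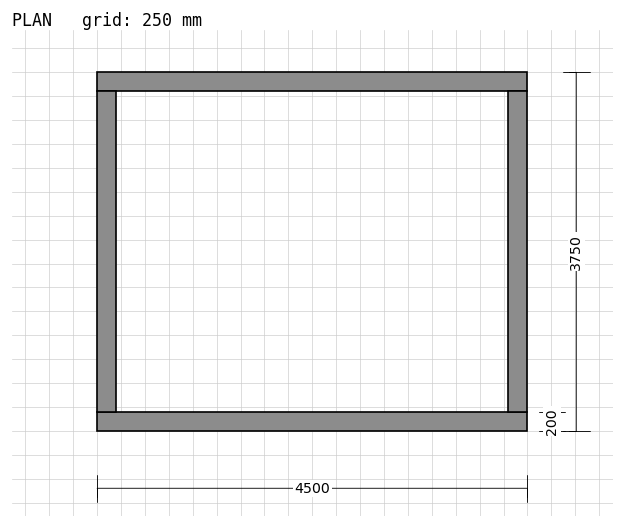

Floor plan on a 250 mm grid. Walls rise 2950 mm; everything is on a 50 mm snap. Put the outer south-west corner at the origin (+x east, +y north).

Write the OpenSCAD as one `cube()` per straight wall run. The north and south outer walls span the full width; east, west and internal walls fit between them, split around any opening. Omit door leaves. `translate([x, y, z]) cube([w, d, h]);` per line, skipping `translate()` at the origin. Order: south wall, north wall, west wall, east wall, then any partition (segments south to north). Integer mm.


cube([4500, 200, 2950]);
translate([0, 3550, 0]) cube([4500, 200, 2950]);
translate([0, 200, 0]) cube([200, 3350, 2950]);
translate([4300, 200, 0]) cube([200, 3350, 2950]);


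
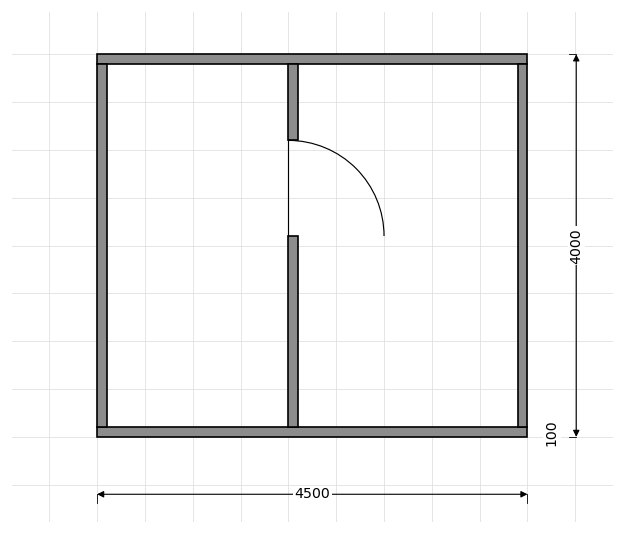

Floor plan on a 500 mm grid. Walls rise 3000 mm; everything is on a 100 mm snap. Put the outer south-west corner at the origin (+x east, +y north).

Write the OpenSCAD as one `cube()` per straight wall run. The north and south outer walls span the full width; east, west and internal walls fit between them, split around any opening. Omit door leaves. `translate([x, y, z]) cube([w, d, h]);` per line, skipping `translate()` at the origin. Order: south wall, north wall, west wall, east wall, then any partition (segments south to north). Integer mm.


cube([4500, 100, 3000]);
translate([0, 3900, 0]) cube([4500, 100, 3000]);
translate([0, 100, 0]) cube([100, 3800, 3000]);
translate([4400, 100, 0]) cube([100, 3800, 3000]);
translate([2000, 100, 0]) cube([100, 2000, 3000]);
translate([2000, 3100, 0]) cube([100, 800, 3000]);


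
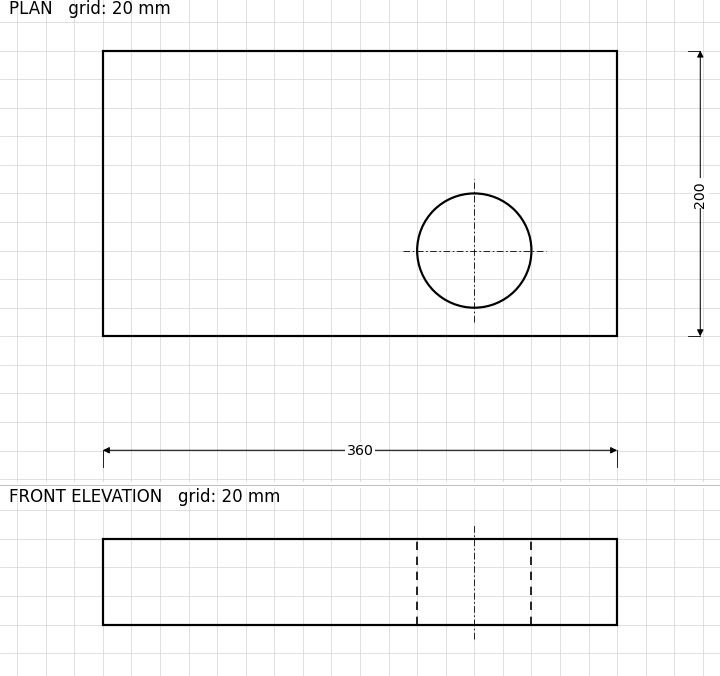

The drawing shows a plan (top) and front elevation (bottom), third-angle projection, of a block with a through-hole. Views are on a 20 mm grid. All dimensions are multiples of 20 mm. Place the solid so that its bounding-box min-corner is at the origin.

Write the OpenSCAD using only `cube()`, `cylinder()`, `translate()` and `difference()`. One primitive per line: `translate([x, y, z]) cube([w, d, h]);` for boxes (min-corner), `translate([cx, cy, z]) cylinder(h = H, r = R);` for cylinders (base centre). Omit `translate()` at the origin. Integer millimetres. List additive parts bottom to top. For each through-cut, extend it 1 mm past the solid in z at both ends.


difference() {
  cube([360, 200, 60]);
  translate([260, 60, -1]) cylinder(h = 62, r = 40);
}


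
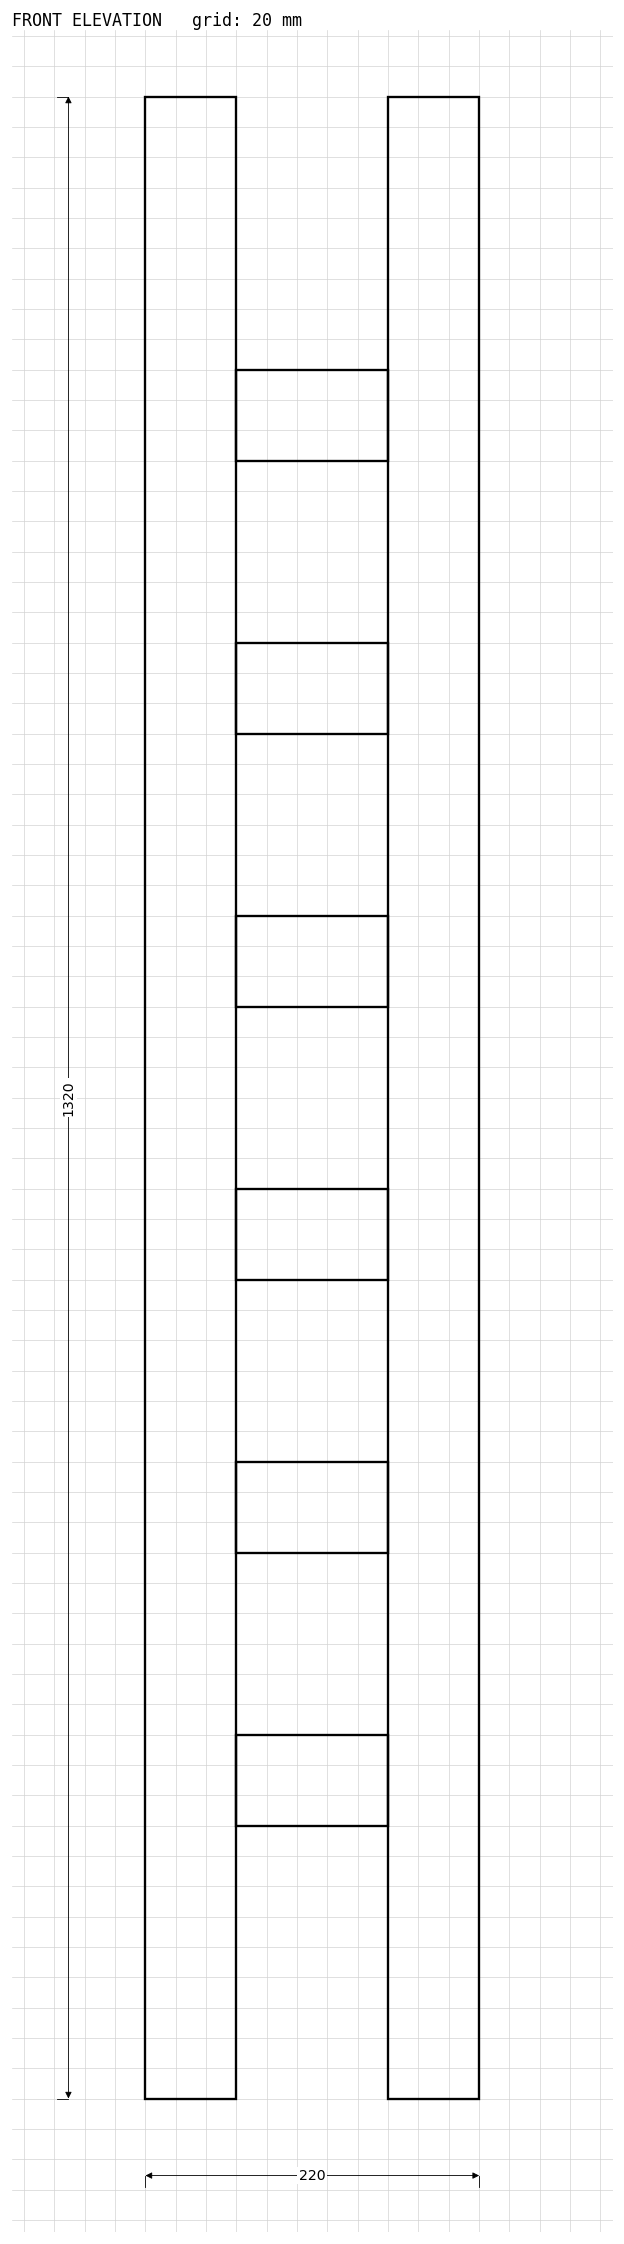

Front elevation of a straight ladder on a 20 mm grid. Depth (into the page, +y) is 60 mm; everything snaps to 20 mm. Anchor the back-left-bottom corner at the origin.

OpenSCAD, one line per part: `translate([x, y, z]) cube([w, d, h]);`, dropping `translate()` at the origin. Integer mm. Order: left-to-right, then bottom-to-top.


cube([60, 60, 1320]);
translate([60, 0, 180]) cube([100, 60, 60]);
translate([60, 0, 360]) cube([100, 60, 60]);
translate([60, 0, 540]) cube([100, 60, 60]);
translate([60, 0, 720]) cube([100, 60, 60]);
translate([60, 0, 900]) cube([100, 60, 60]);
translate([60, 0, 1080]) cube([100, 60, 60]);
translate([160, 0, 0]) cube([60, 60, 1320]);
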